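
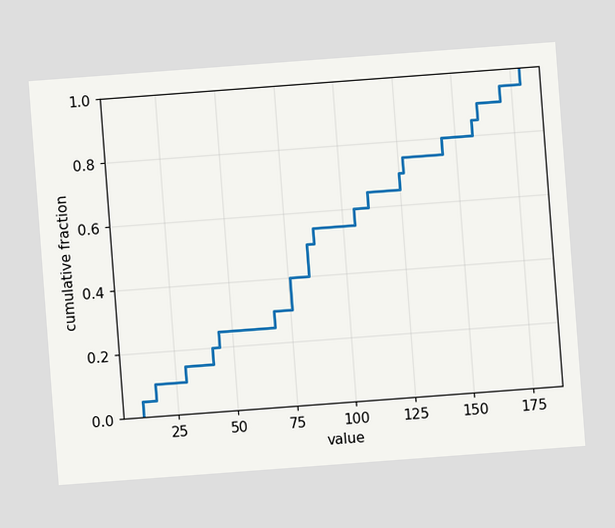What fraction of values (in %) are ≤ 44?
The chart is tilted about 4° counter-clockwise. At x=44 the ECDF step is at 25%.

25%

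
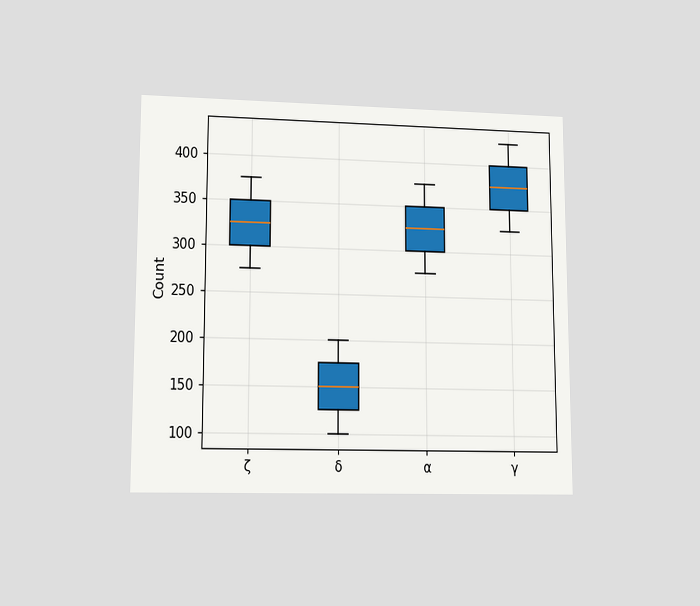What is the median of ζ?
325

The chart is viewed at a slight angle. The median line in the ζ box sits at 325.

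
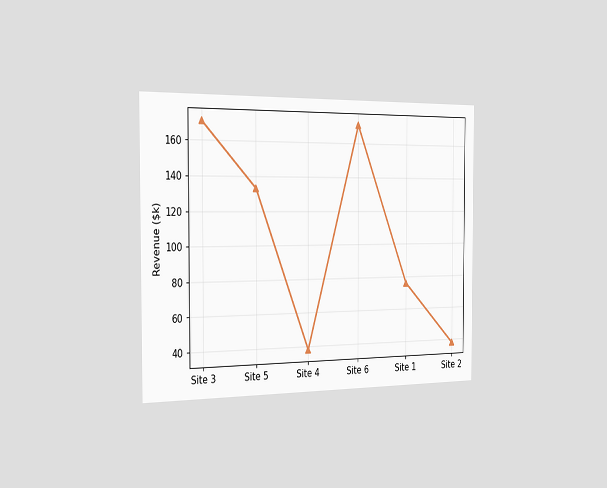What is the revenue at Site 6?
The chart is viewed slightly from the left. At Site 6, the line is at $171k.

$171k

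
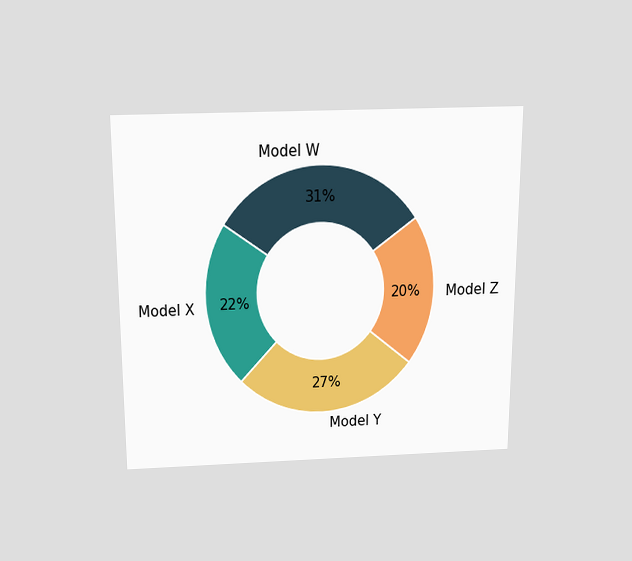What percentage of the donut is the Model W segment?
31%

The chart is viewed slightly from above. The Model W segment takes up 31% of the ring.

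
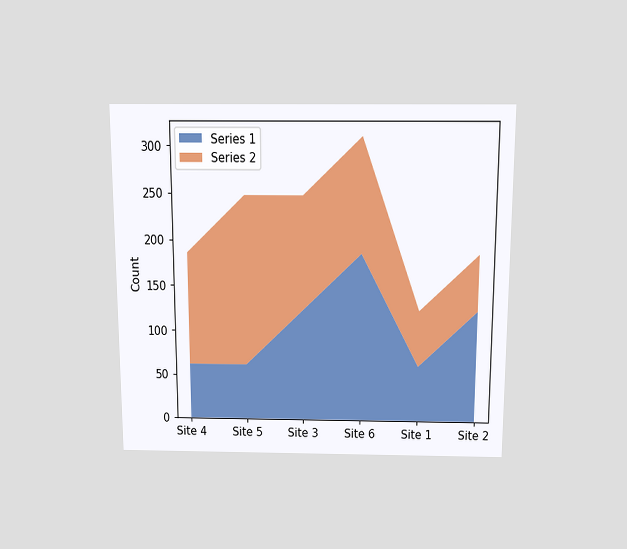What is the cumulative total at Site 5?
The chart is viewed slightly from above. The stacked total at Site 5 reaches 248.

248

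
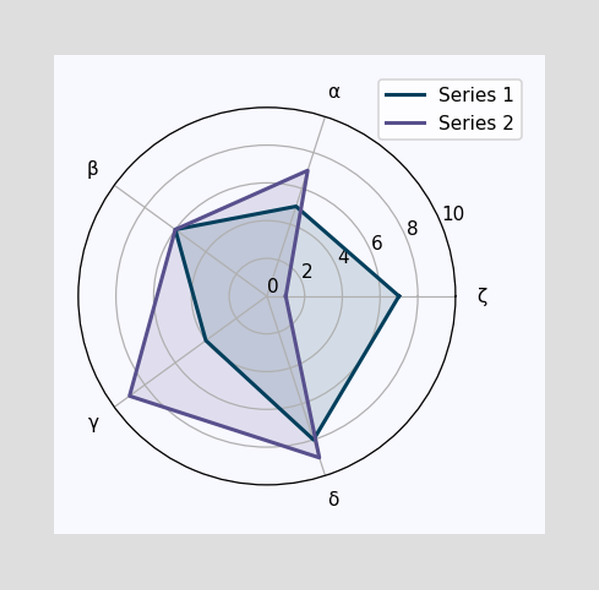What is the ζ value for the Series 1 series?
7

On the ζ axis, Series 1 reaches 7.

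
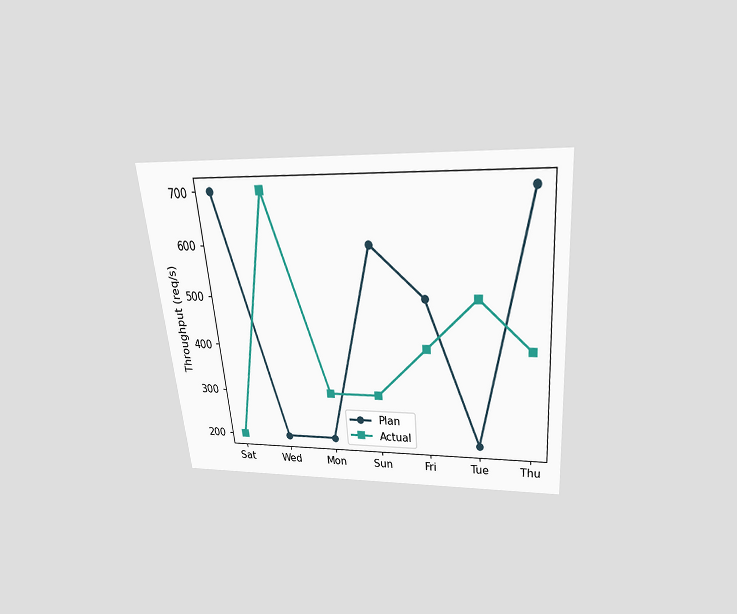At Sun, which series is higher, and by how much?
The chart is tilted about 5° counter-clockwise and viewed slightly from above. At Sun, Plan sits above the other line by 300req/s.

Plan, by 300req/s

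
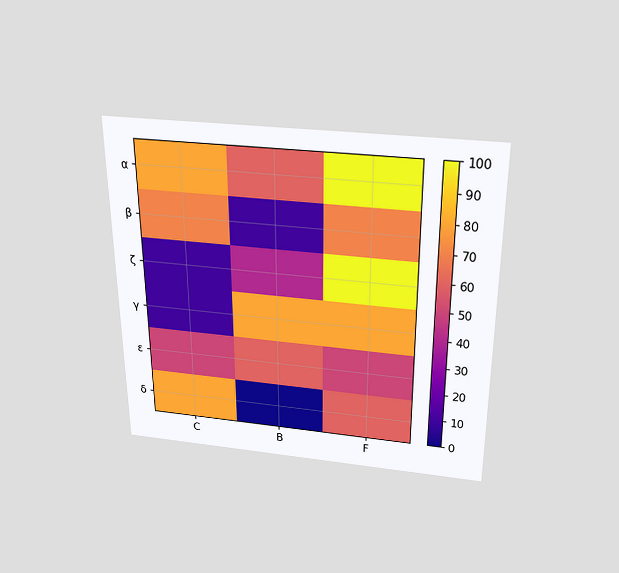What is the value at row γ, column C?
10

The chart is viewed slightly from above. Matching cell (γ, C) against the colorbar gives 10.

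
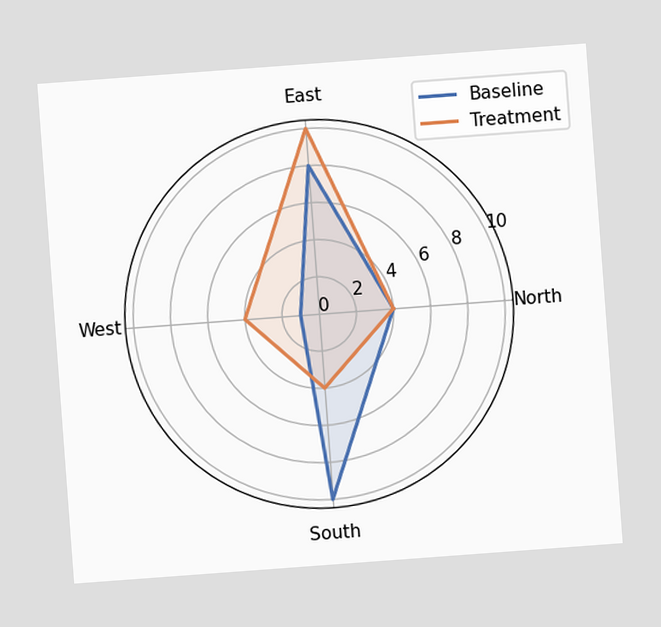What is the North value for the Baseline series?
The chart is tilted about 4° counter-clockwise. On the North axis, Baseline reaches 4.

4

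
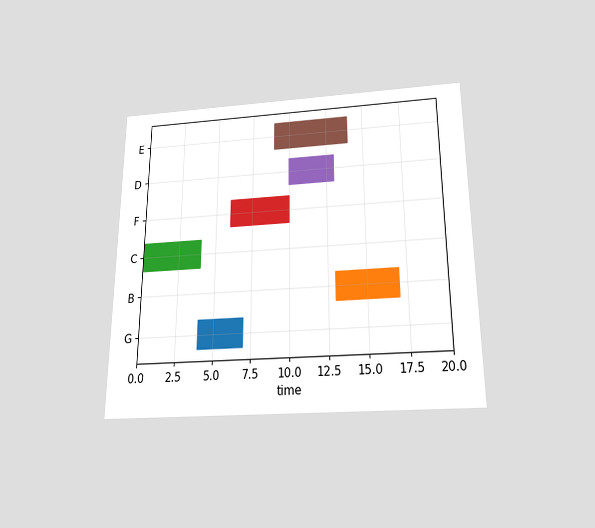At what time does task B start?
13

The chart is viewed slightly from below. The B bar begins at t=13.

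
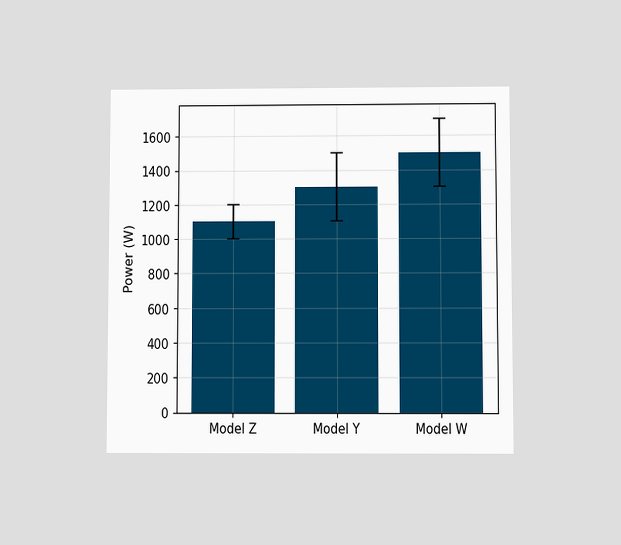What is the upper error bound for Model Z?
1200W

The chart is viewed slightly from below. The Model Z bar's upper whisker reaches 1200W.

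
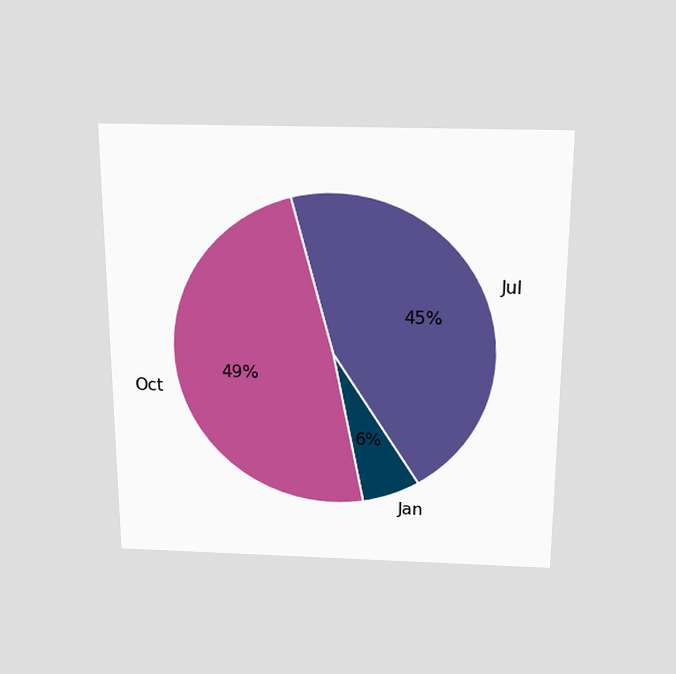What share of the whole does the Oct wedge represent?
The chart is viewed slightly from above. The Oct slice takes up 49% of the pie.

49%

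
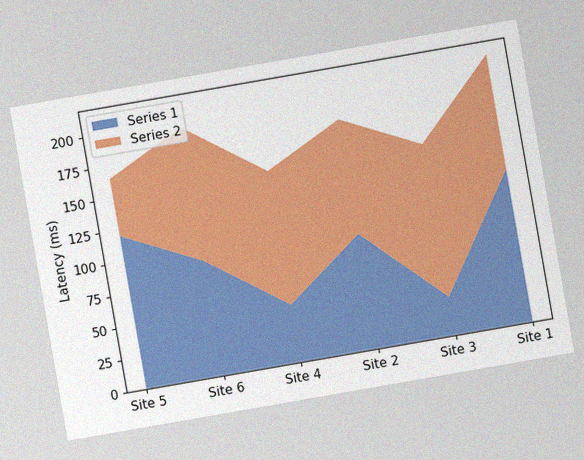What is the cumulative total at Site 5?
The chart is tilted about 10° counter-clockwise, with some photo noise. The stacked total at Site 5 reaches 165ms.

165ms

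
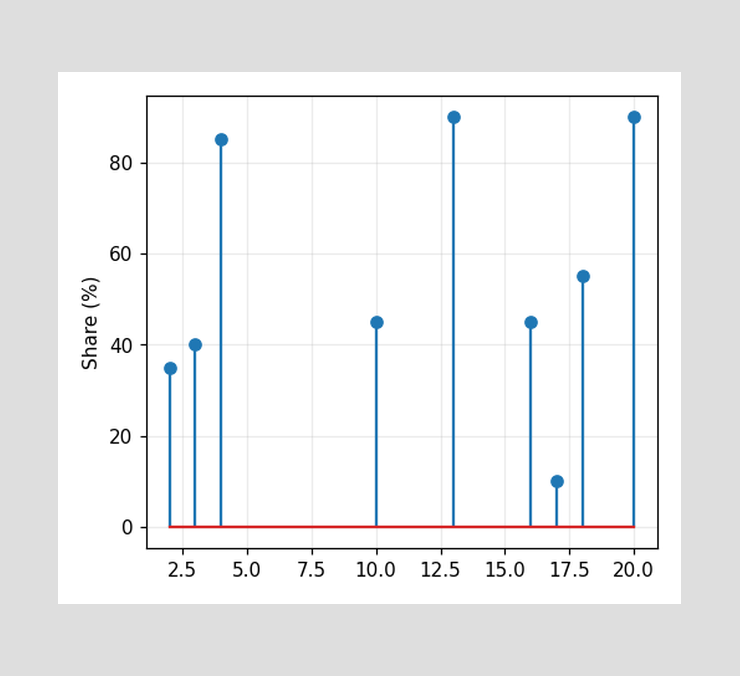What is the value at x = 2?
The stem at x=2 reaches 35%.

35%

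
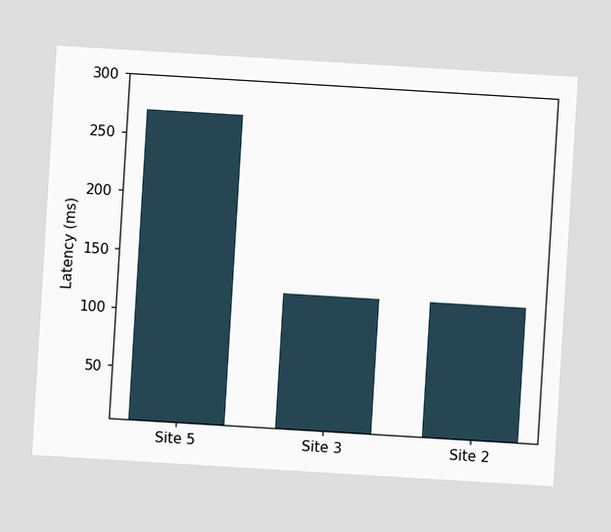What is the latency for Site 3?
The chart is tilted about 3° clockwise. Reading along the chart's y-axis, the Site 3 bar reaches 120ms.

120ms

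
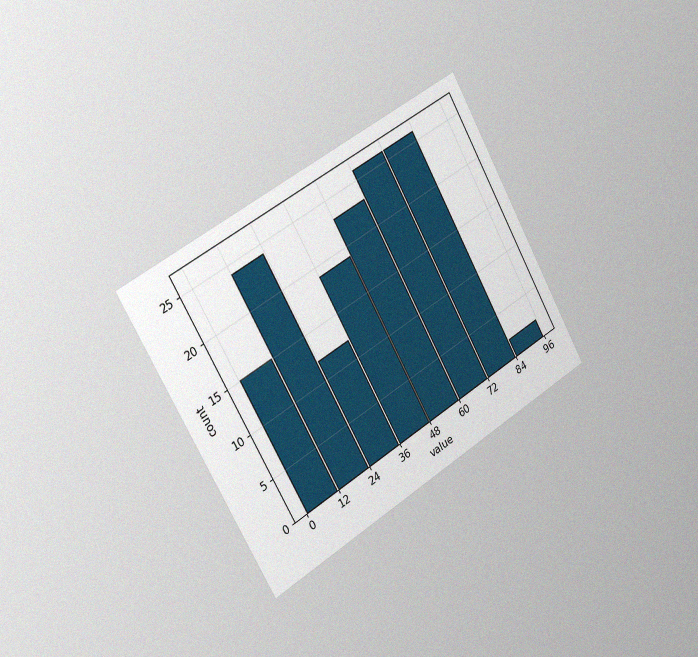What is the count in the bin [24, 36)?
The chart is tilted about 30° counter-clockwise and viewed slightly from the left, with some photo noise. The [24, 36) bin has height 12.

12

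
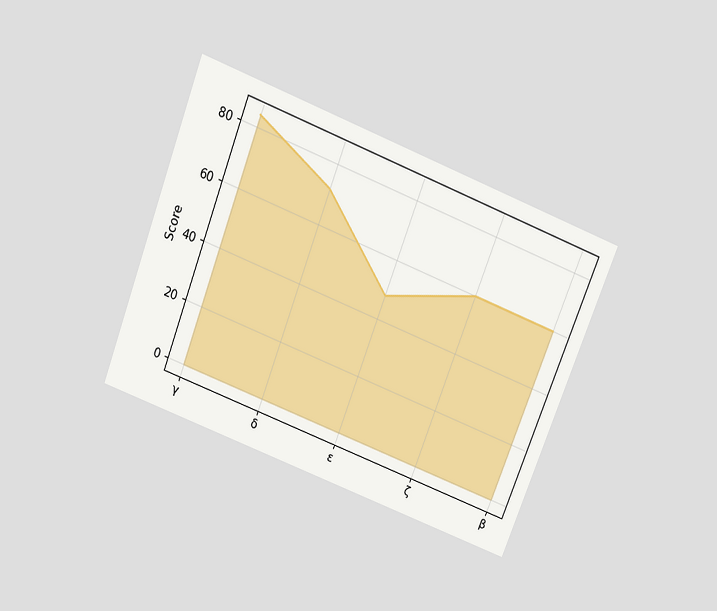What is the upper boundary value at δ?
The chart is tilted about 21° clockwise and viewed slightly from above. At δ the upper boundary is at 72.

72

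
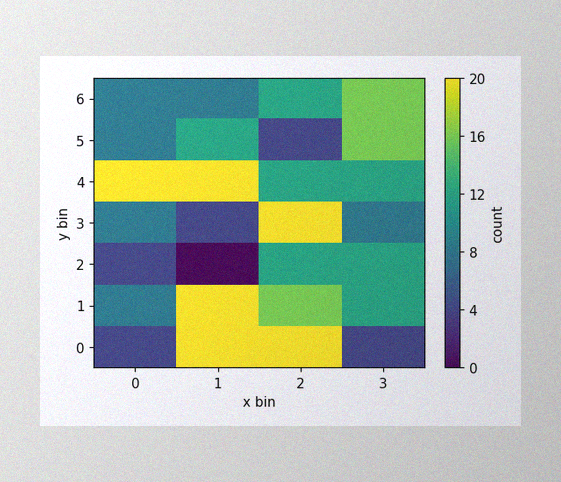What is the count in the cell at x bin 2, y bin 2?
12

The image has some photo noise and uneven lighting. Matching the cell (2, 2) against the colorbar gives 12.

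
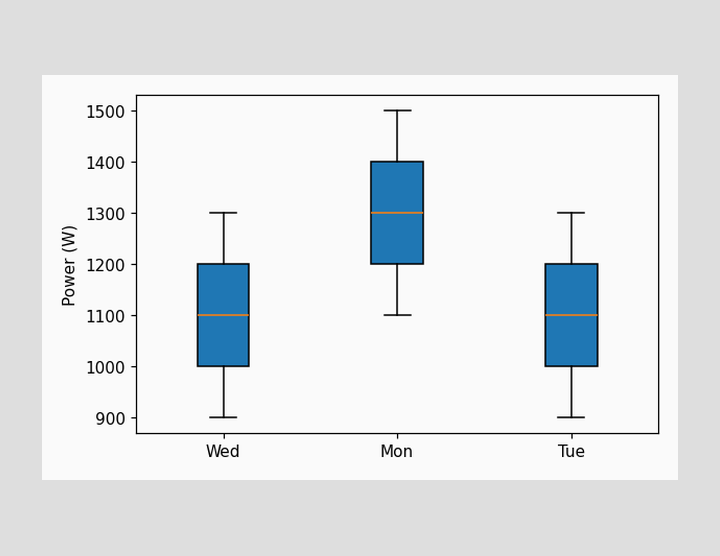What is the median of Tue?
1100W

The median line in the Tue box sits at 1100W.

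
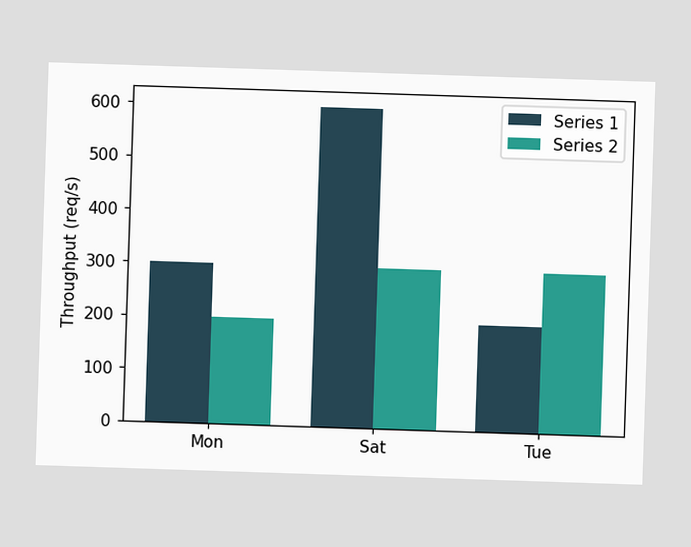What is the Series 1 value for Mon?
The Series 1 bar at Mon reaches 300req/s on the y-axis.

300req/s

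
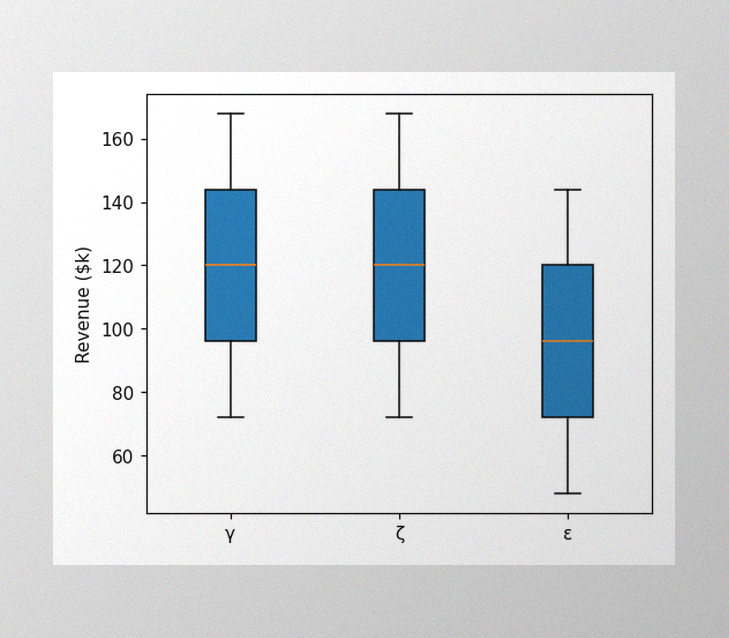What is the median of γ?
The image has some photo noise and uneven lighting. The median line in the γ box sits at $120k.

$120k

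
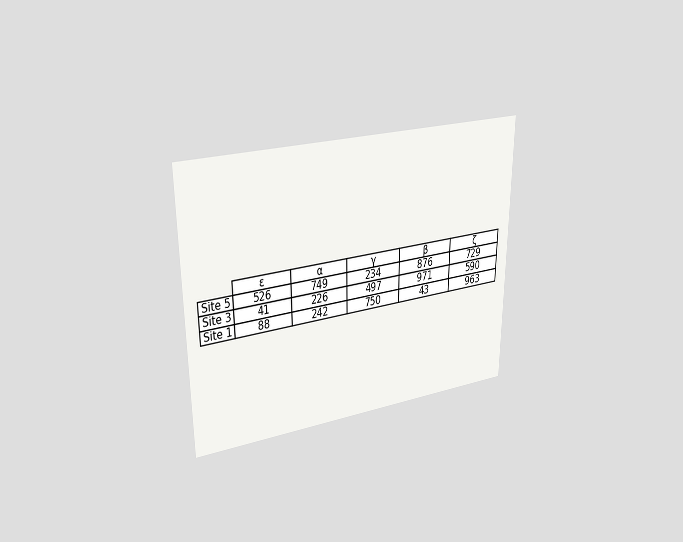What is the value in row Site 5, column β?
The chart is viewed at a slight angle. The (Site 5, β) cell reads 876.

876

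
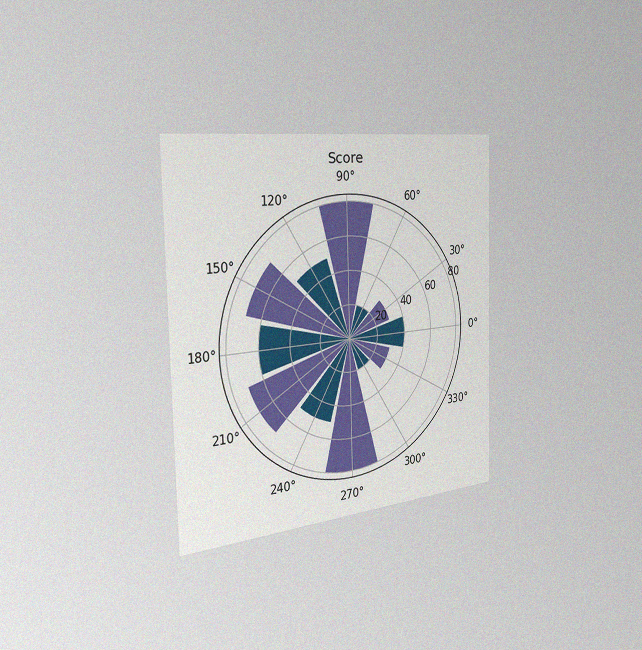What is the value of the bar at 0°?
The chart is viewed slightly from the left, with some photo noise. The bar at 0° reaches 40 on the radial axis.

40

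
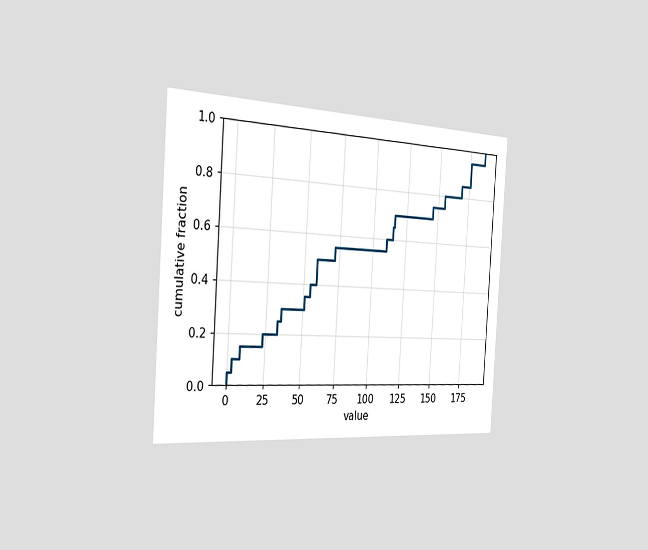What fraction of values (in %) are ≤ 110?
60%

The chart is tilted about 4° clockwise and viewed slightly from the left. At x=110 the ECDF step is at 60%.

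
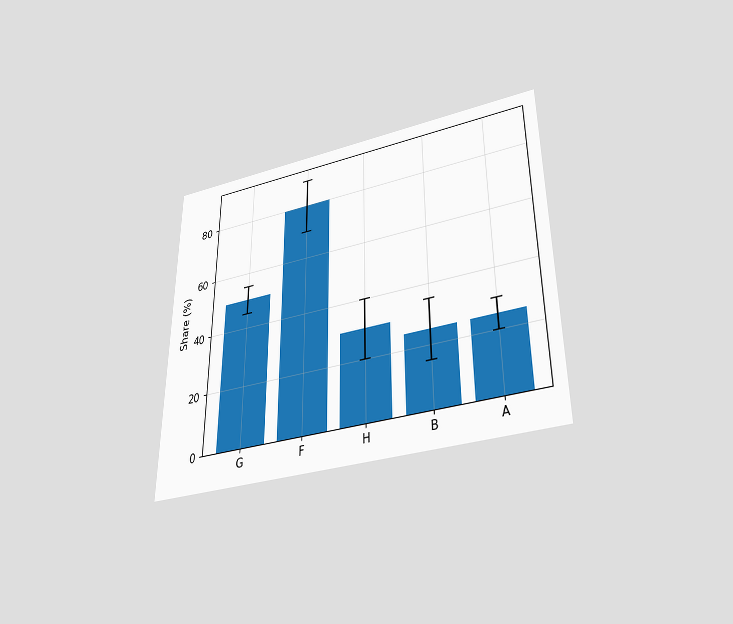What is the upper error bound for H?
40%

The chart is viewed slightly from below. The H bar's upper whisker reaches 40%.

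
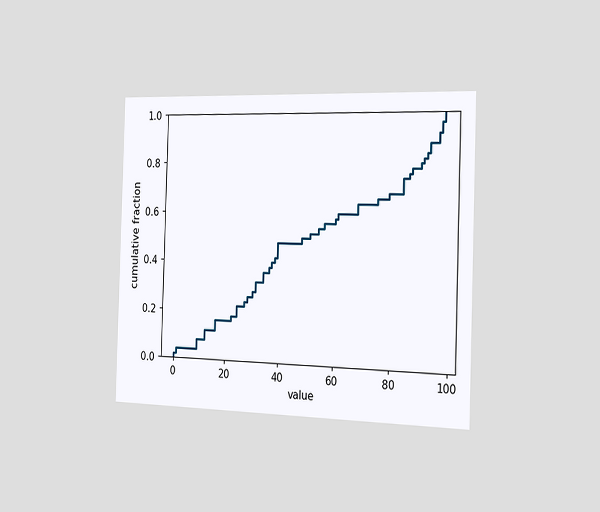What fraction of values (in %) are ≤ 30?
28%

The chart is viewed slightly from the right. At x=30 the ECDF step is at 28%.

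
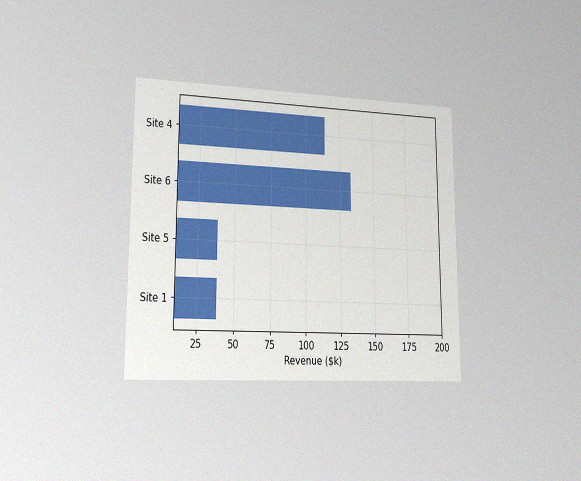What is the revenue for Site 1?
The chart is viewed slightly from the left, with some photo noise. Reading along the chart's x-axis, the Site 1 bar reaches $38k.

$38k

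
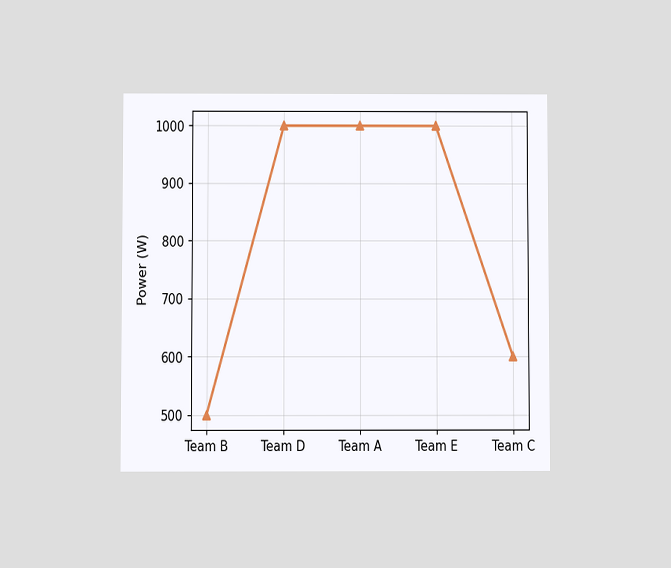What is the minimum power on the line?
500W

The chart is viewed at a slight angle. The lowest point is at Team B, and reading across to the y-axis gives 500W.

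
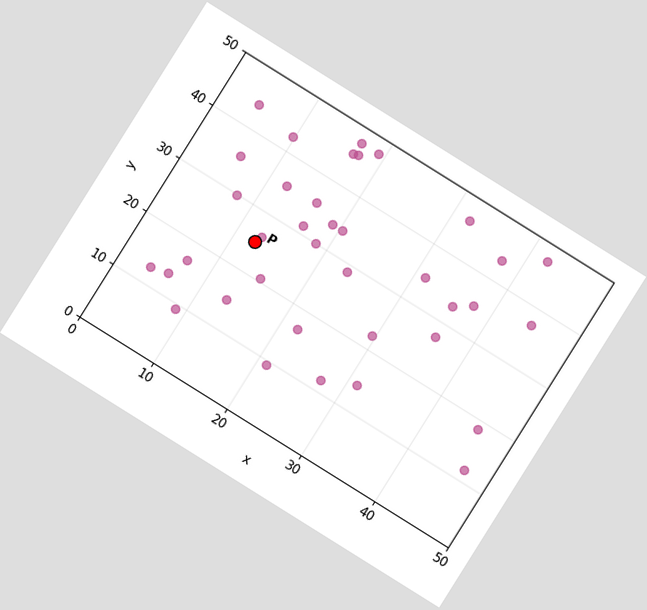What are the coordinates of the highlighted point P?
(12.5, 25)

The chart is tilted about 32° clockwise. Following the gridlines from P to each axis, P sits at (12.5, 25).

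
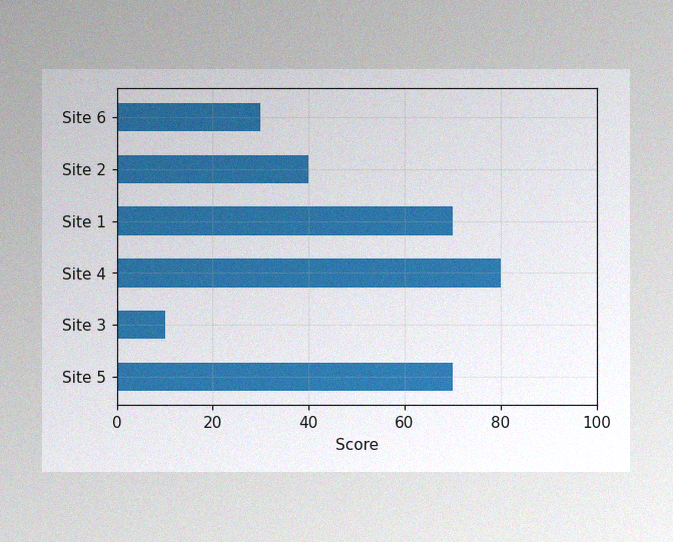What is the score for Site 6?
The image has some photo noise and uneven lighting. Reading along the chart's x-axis, the Site 6 bar reaches 30.

30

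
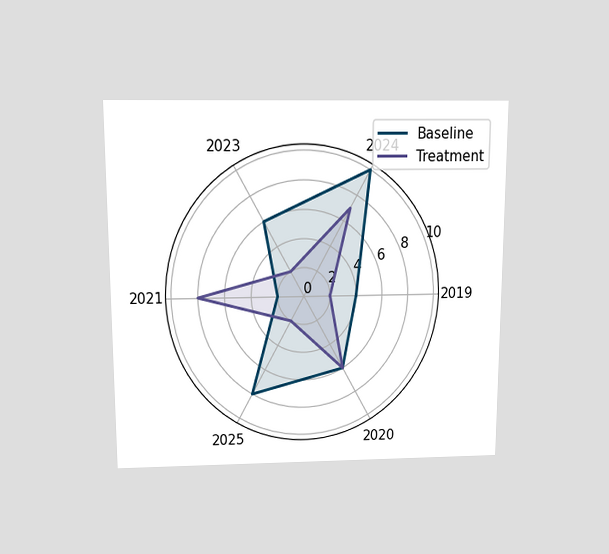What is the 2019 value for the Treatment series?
The chart is viewed slightly from above. On the 2019 axis, Treatment reaches 2.

2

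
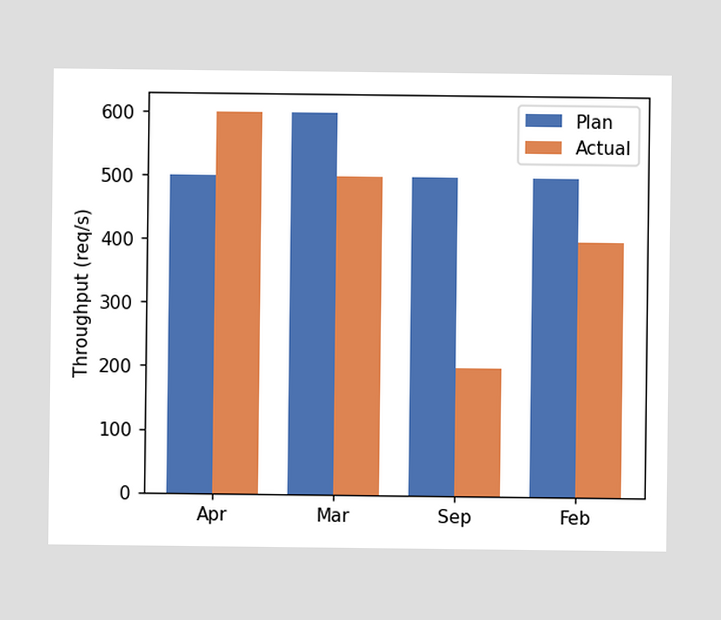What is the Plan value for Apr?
The Plan bar at Apr reaches 500req/s on the y-axis.

500req/s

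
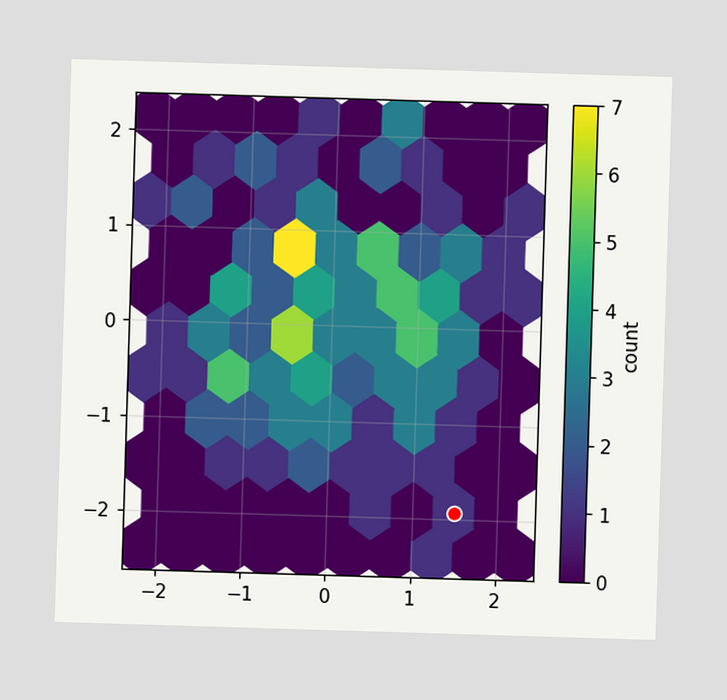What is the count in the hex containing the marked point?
1

The marked hex reads 1 on the colorbar.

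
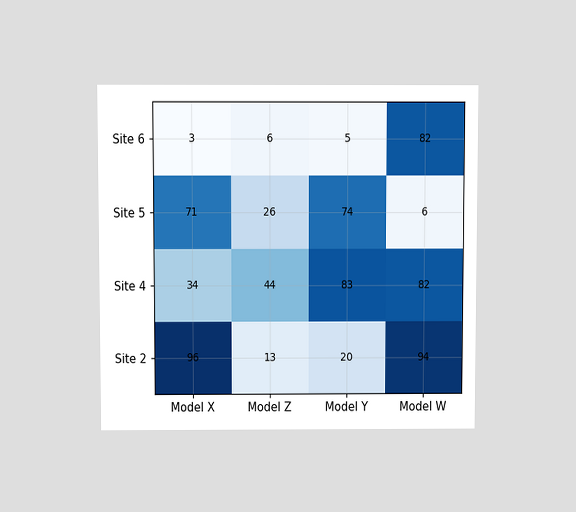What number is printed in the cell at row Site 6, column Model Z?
The chart is viewed slightly from above. The (Site 6, Model Z) cell reads 6.

6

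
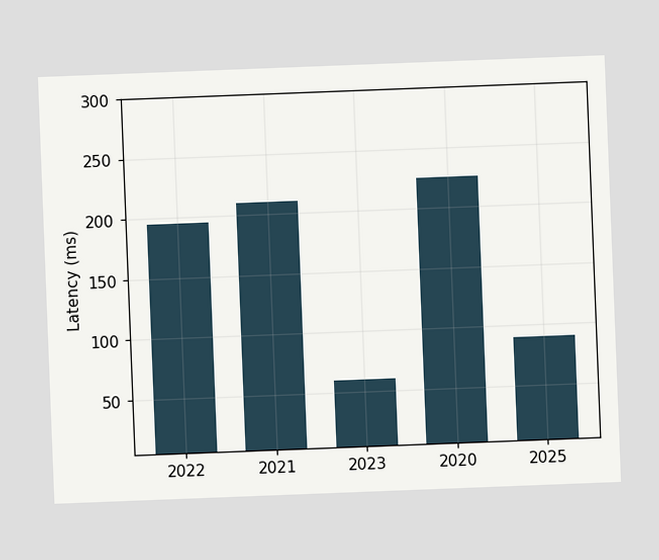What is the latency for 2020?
The chart is tilted about 2° counter-clockwise. Reading along the chart's y-axis, the 2020 bar reaches 225ms.

225ms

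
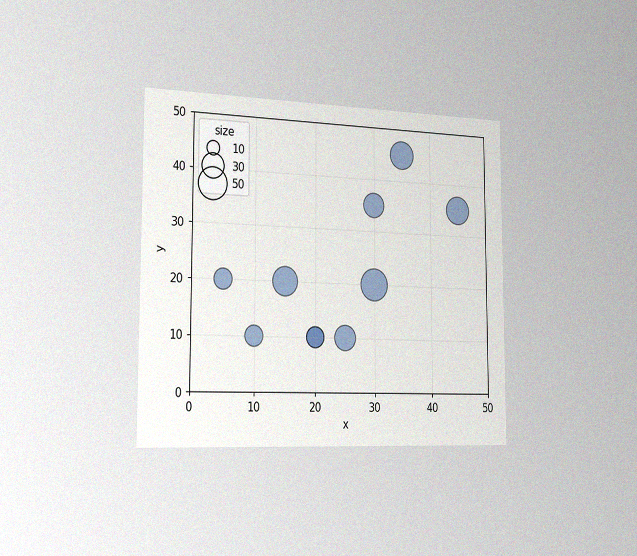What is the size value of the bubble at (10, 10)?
The chart is viewed slightly from the left, with some photo noise. Matching the bubble at (10, 10) against the size legend gives 20.

20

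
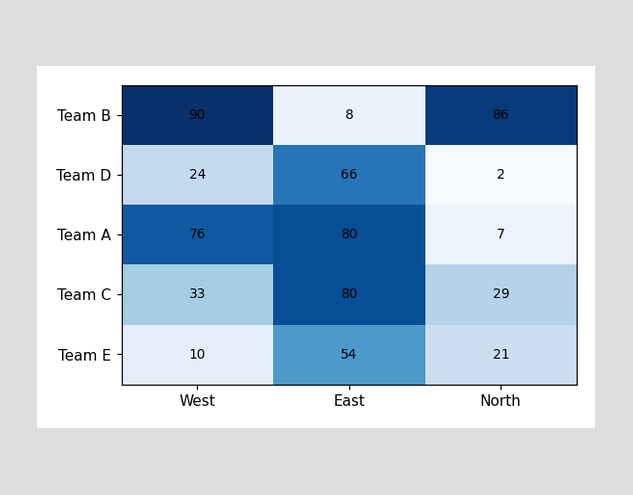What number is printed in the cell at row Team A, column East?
The (Team A, East) cell reads 80.

80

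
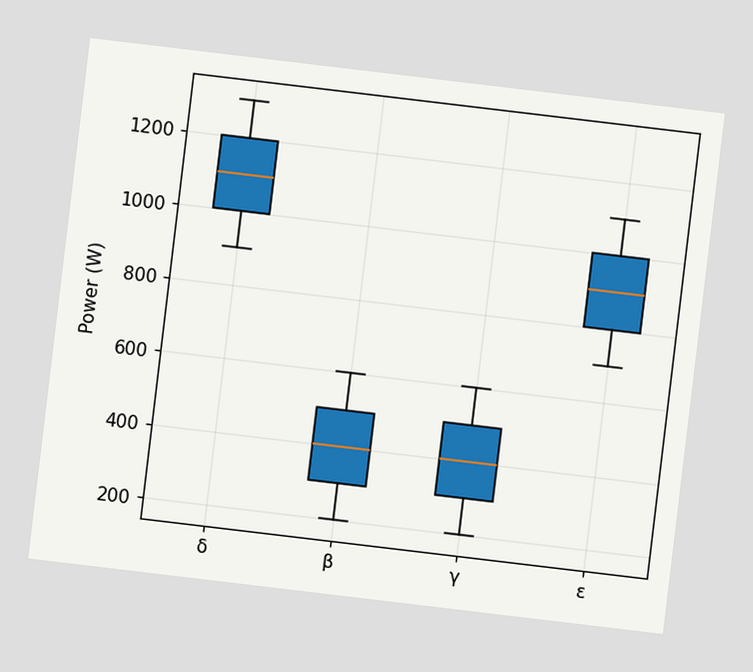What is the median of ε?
900W

The chart is tilted about 7° clockwise. The median line in the ε box sits at 900W.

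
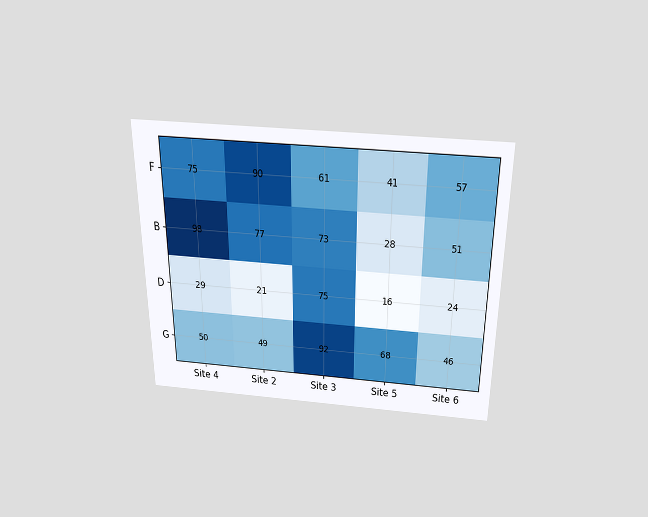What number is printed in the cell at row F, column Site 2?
90

The chart is viewed slightly from above. The (F, Site 2) cell reads 90.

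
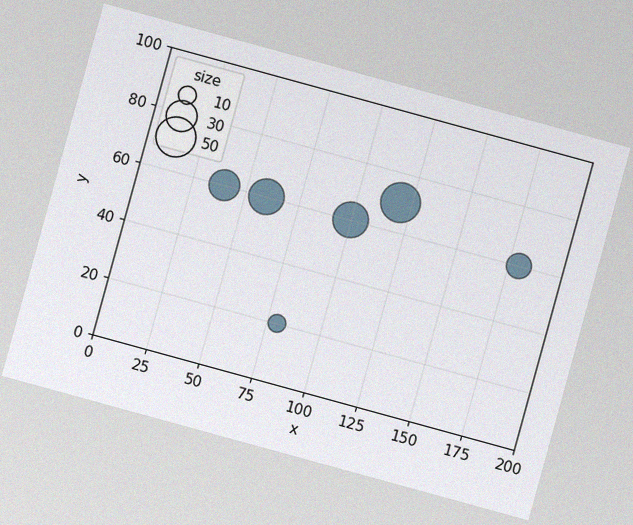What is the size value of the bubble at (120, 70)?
The chart is tilted about 15° clockwise, with some photo noise. Matching the bubble at (120, 70) against the size legend gives 50.

50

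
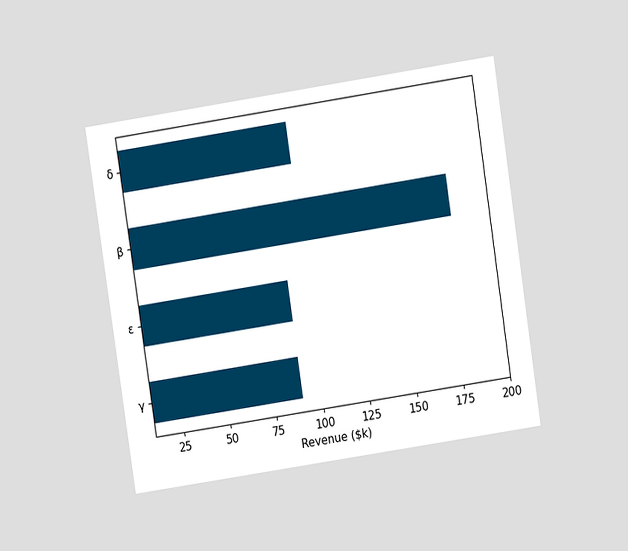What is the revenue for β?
The chart is tilted about 9° counter-clockwise and viewed at a slight angle. Reading along the chart's x-axis, the β bar reaches $180k.

$180k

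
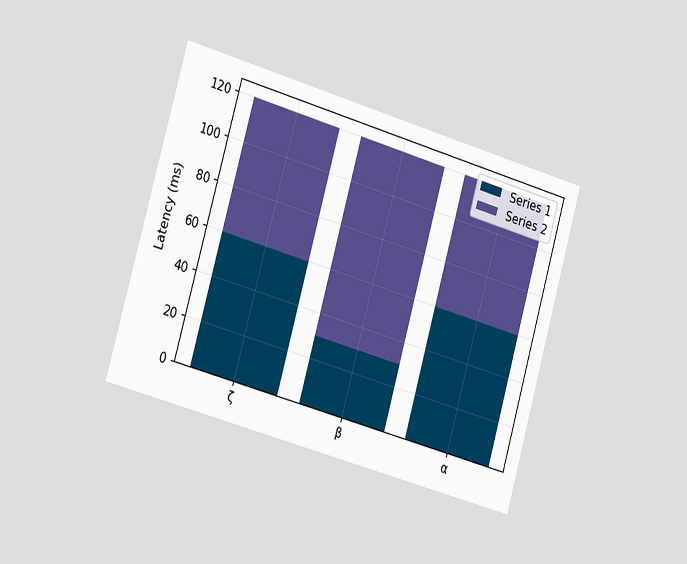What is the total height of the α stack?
120ms

The chart is tilted about 16° clockwise and viewed slightly from the left. The α stack's top reaches 120ms on the y-axis.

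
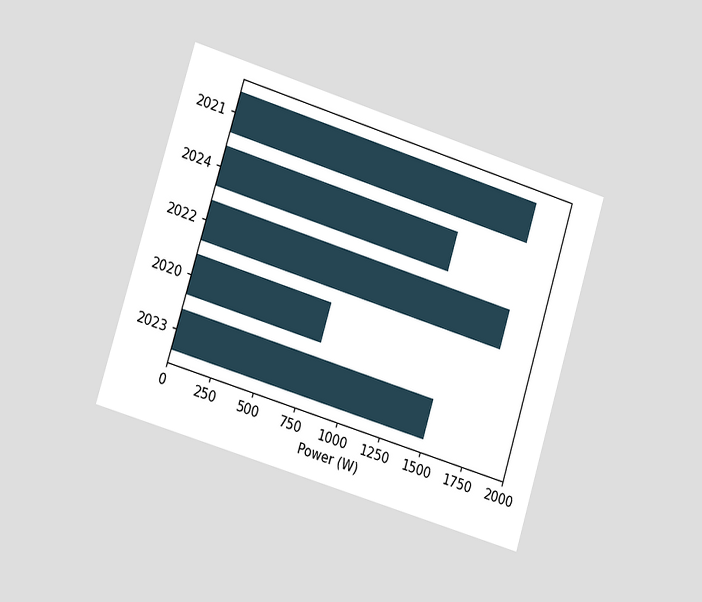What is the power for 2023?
The chart is tilted about 17° clockwise and viewed slightly from the left. Reading along the chart's x-axis, the 2023 bar reaches 1500W.

1500W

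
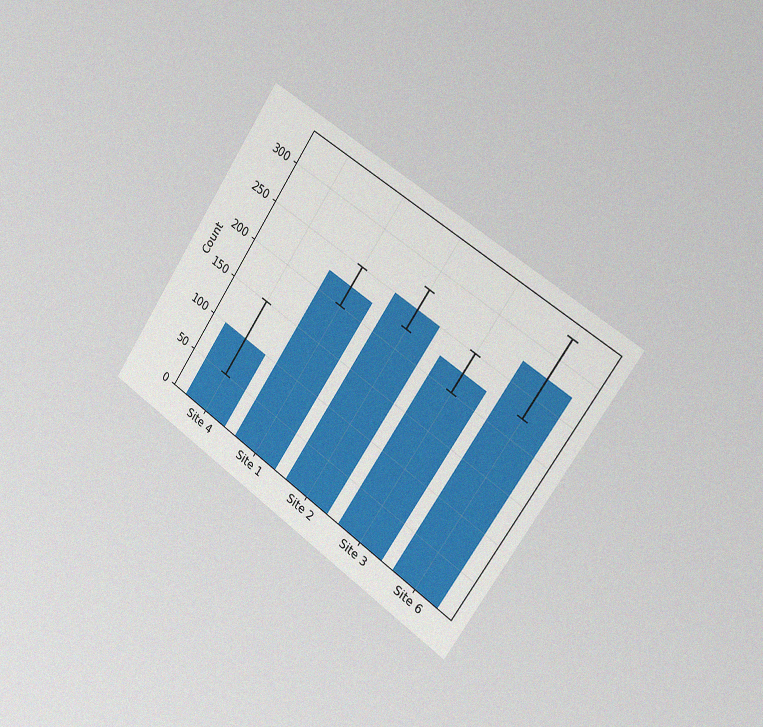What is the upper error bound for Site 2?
The chart is tilted about 34° clockwise and viewed slightly from the right, with some photo noise. The Site 2 bar's upper whisker reaches 275.

275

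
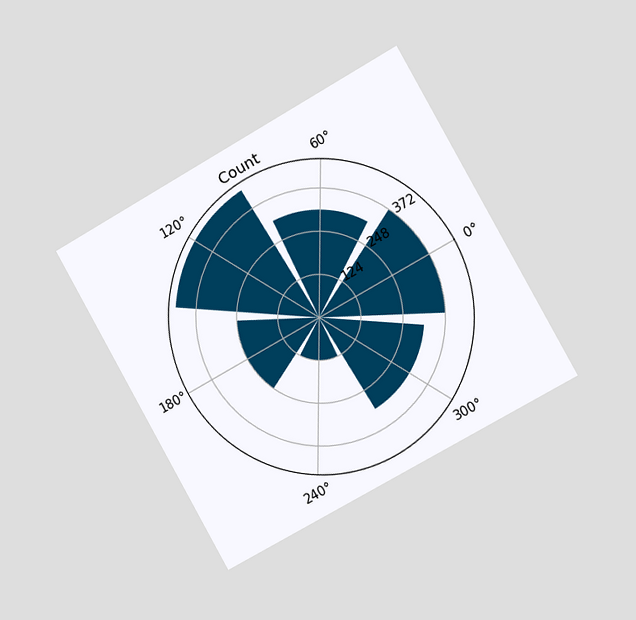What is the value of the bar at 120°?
434

The chart is tilted about 30° counter-clockwise and viewed slightly from the right. The bar at 120° reaches 434 on the radial axis.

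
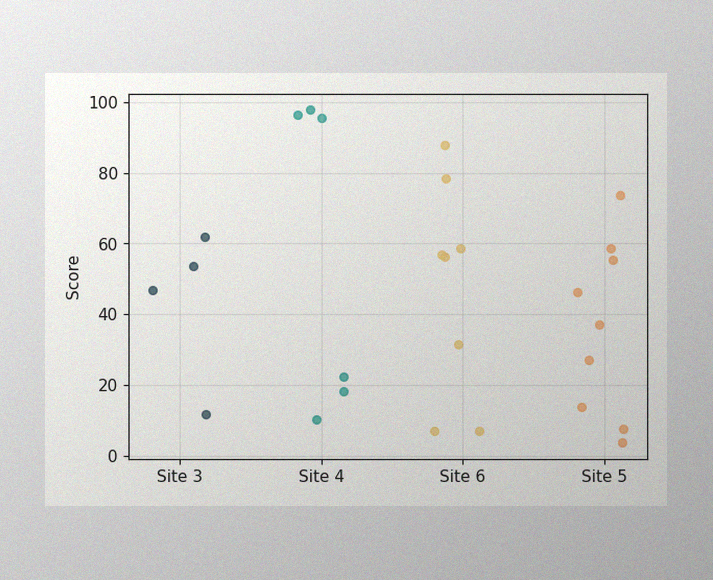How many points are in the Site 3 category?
4

The image has some photo noise and uneven lighting. Counting the markers in the Site 3 column gives 4.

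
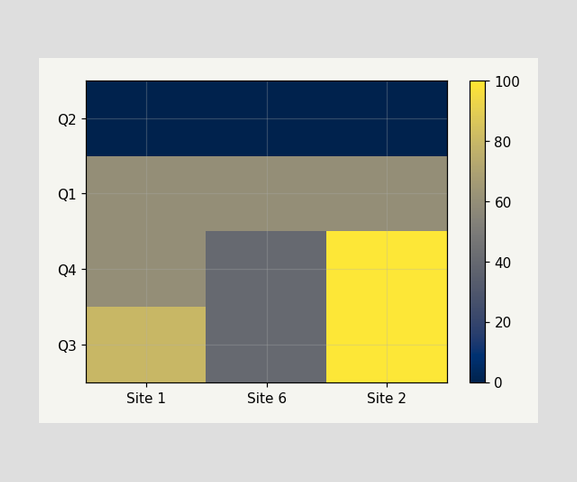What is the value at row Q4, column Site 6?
40

Matching cell (Q4, Site 6) against the colorbar gives 40.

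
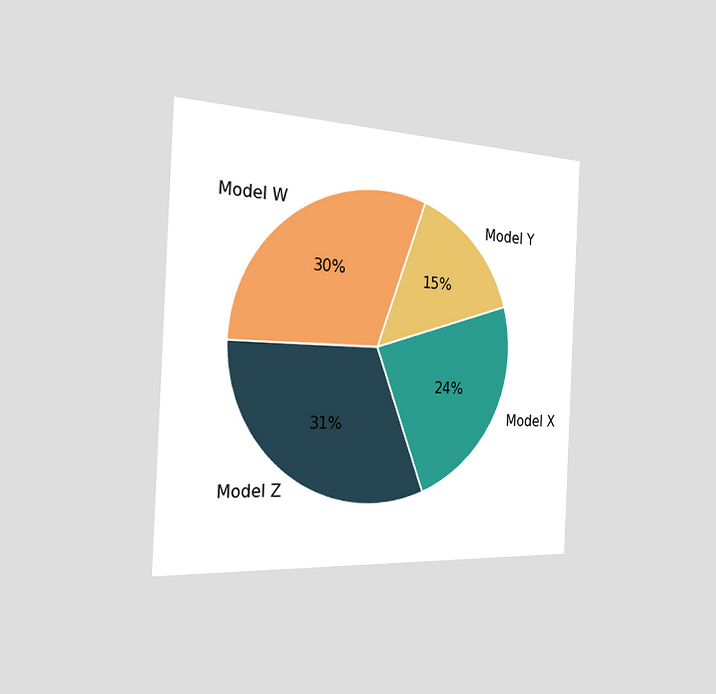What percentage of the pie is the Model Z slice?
31%

The chart is tilted about 3° clockwise and viewed slightly from the left. The Model Z slice takes up 31% of the pie.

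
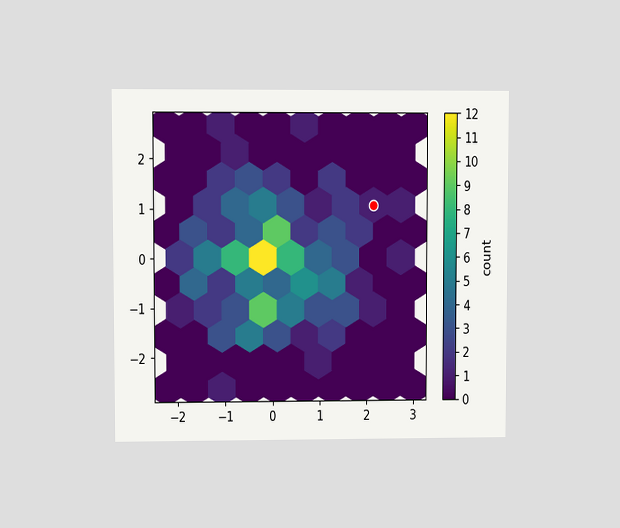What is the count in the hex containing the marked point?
1

The chart is viewed at a slight angle. The marked hex reads 1 on the colorbar.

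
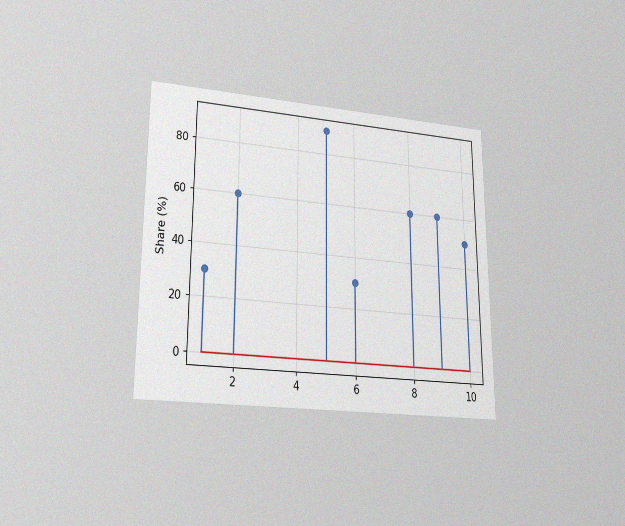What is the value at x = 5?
The chart is viewed at a slight angle, with some photo noise. The stem at x=5 reaches 90%.

90%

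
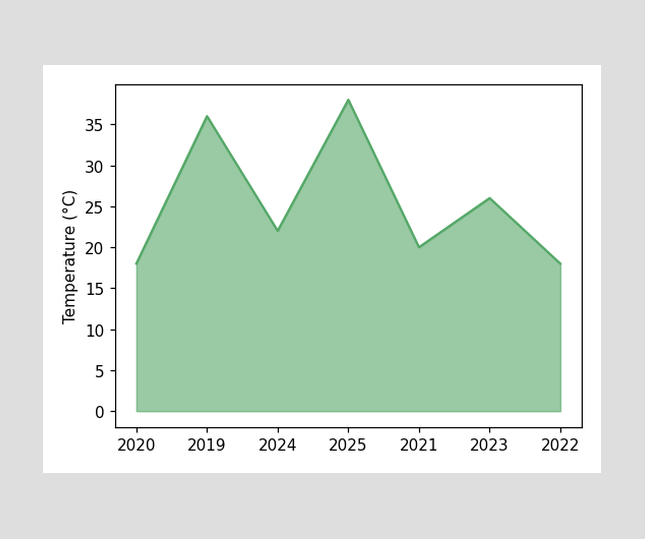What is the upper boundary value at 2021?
20°C

At 2021 the upper boundary is at 20°C.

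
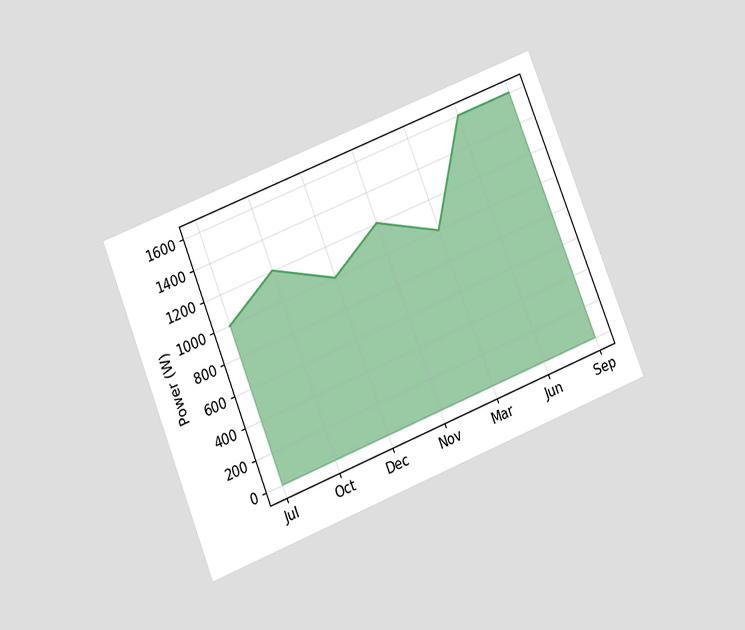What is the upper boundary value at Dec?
1000W

The chart is tilted about 22° counter-clockwise and viewed slightly from below. At Dec the upper boundary is at 1000W.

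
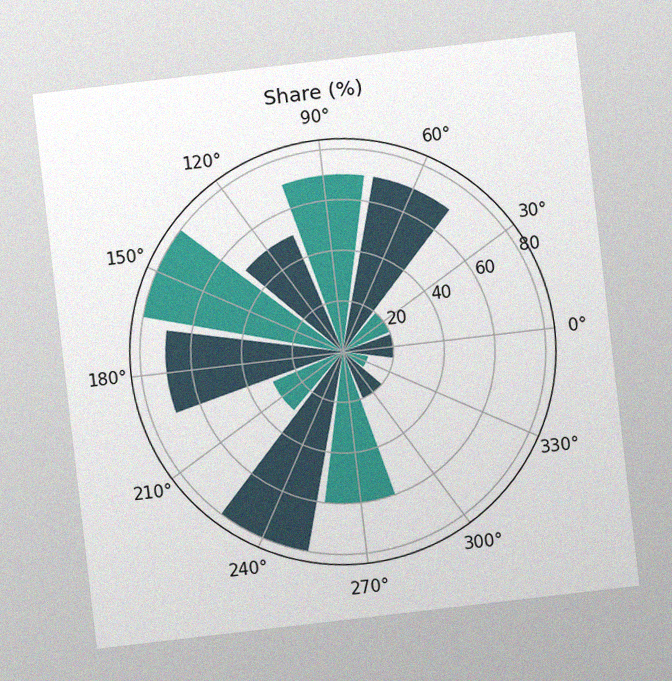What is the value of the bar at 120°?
50%

The chart is tilted about 7° counter-clockwise, with some photo noise. The bar at 120° reaches 50% on the radial axis.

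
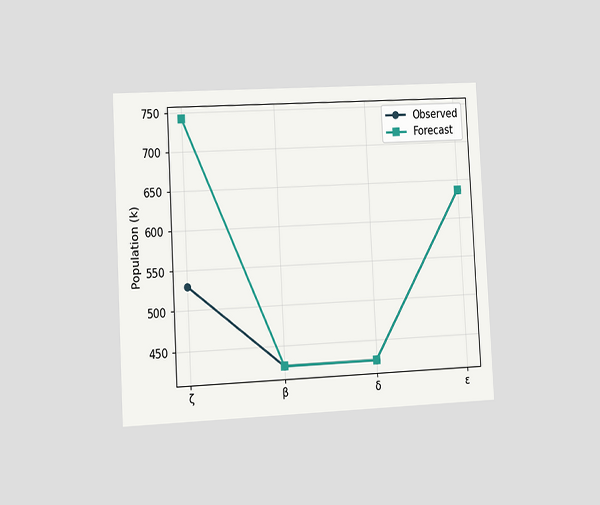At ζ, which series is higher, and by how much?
The chart is tilted about 3° counter-clockwise and viewed slightly from the left. At ζ, Forecast sits above the other line by 212k.

Forecast, by 212k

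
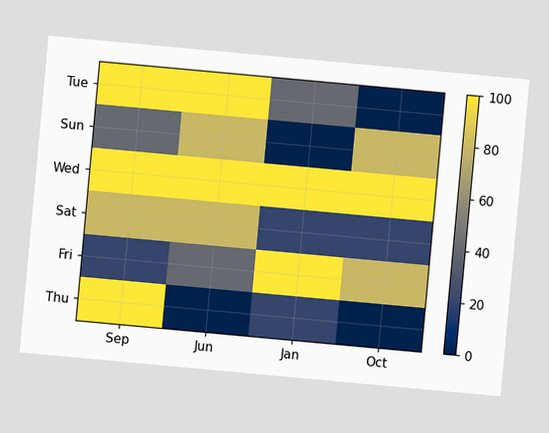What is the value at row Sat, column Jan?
The chart is tilted about 5° clockwise. Matching cell (Sat, Jan) against the colorbar gives 20.

20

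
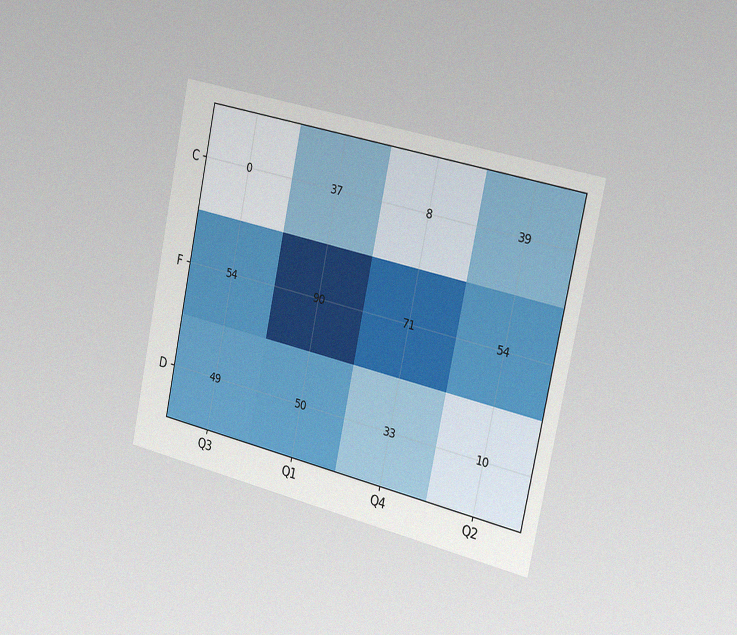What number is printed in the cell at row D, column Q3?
49

The chart is tilted about 12° clockwise and viewed slightly from the right, with some photo noise. The (D, Q3) cell reads 49.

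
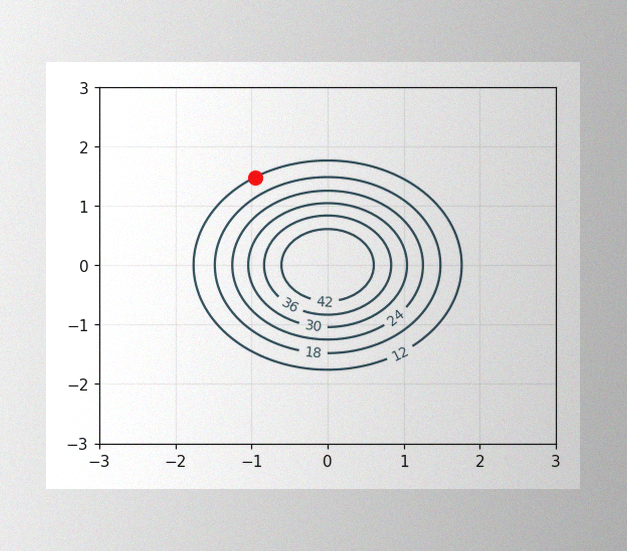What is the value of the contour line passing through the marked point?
The image has some photo noise and uneven lighting. The marked point sits on the contour labelled 12.

12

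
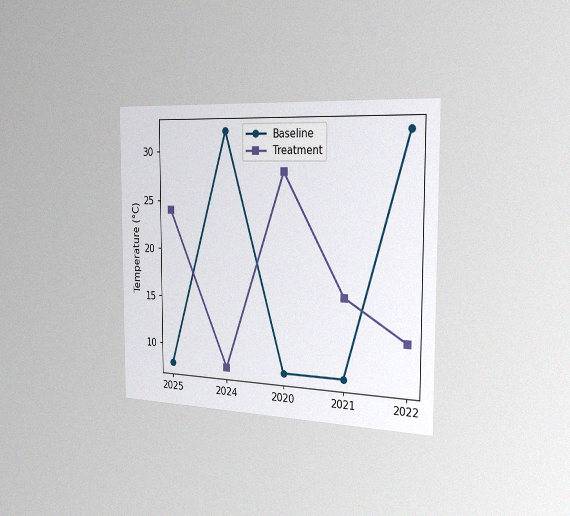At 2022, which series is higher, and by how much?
Baseline, by 20°C

The chart is viewed slightly from the right, with some photo noise. At 2022, Baseline sits above the other line by 20°C.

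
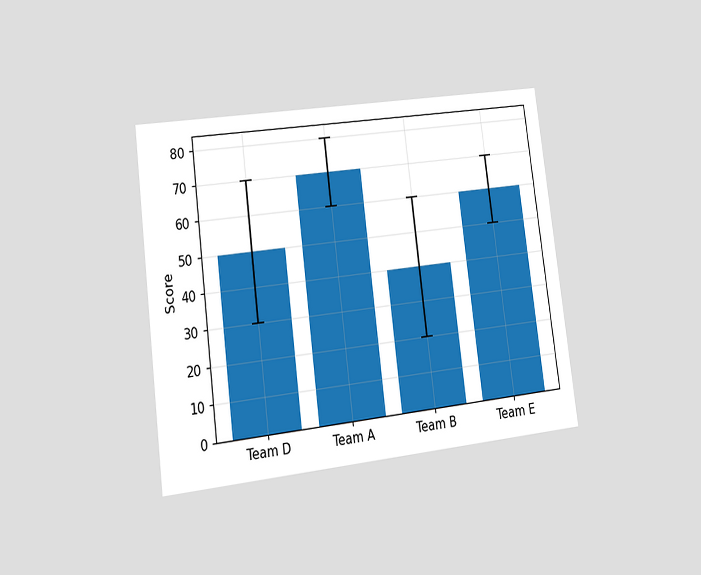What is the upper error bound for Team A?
The chart is tilted about 7° counter-clockwise and viewed at a slight angle. The Team A bar's upper whisker reaches 80.

80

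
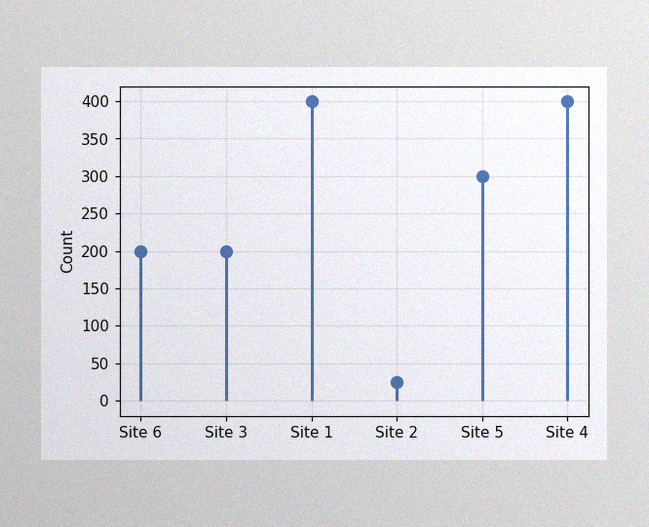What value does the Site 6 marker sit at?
The image has some photo noise and uneven lighting. The Site 6 marker sits at 200.

200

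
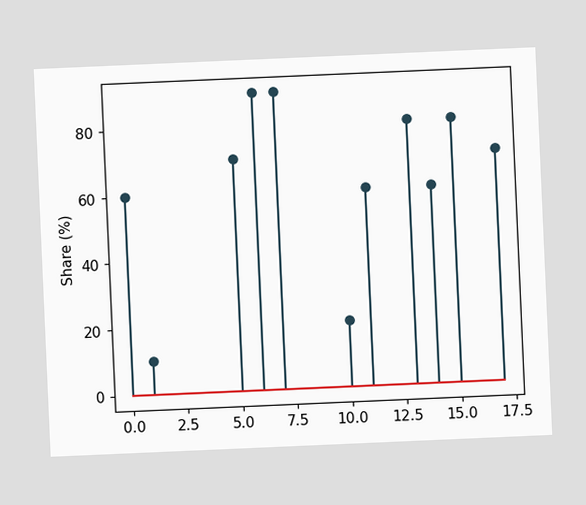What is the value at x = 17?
70%

The chart is tilted about 3° counter-clockwise. The stem at x=17 reaches 70%.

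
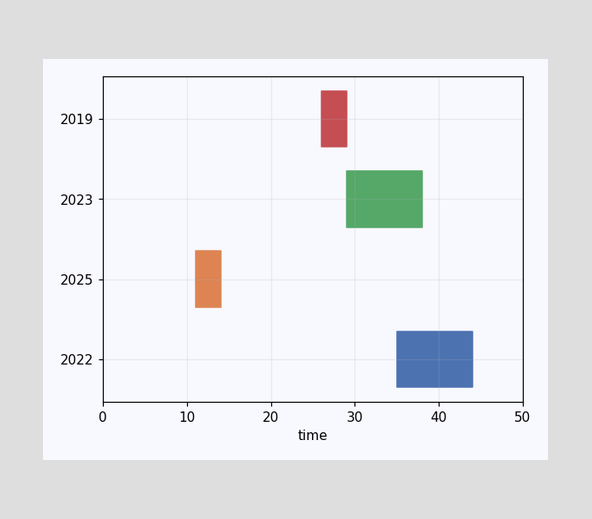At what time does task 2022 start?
35

The 2022 bar begins at t=35.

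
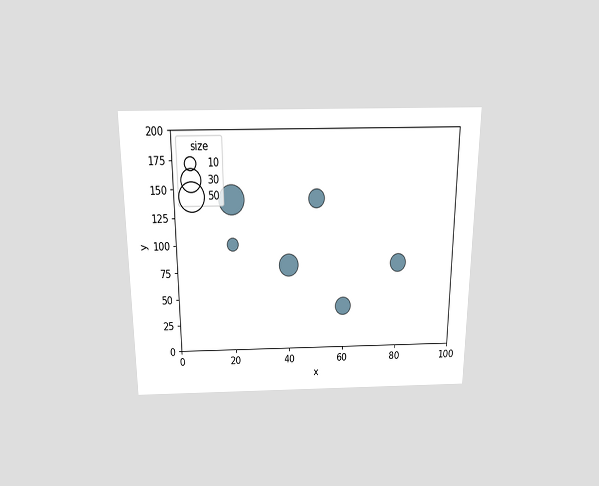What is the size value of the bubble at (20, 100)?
10

The chart is viewed slightly from above. Matching the bubble at (20, 100) against the size legend gives 10.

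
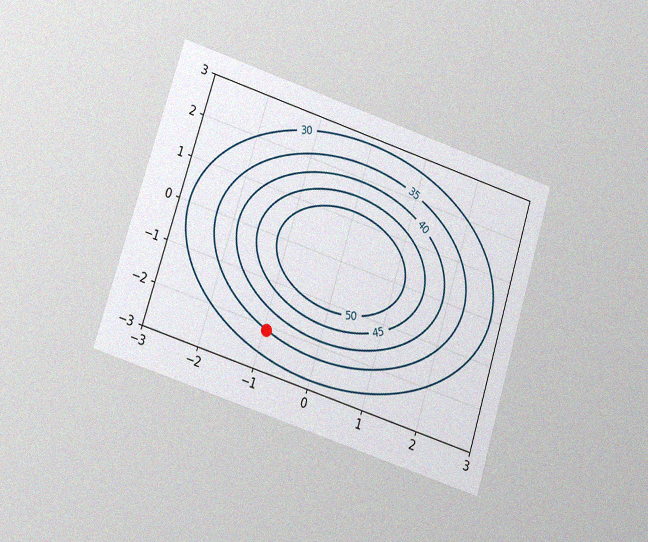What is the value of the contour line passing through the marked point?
35

The chart is tilted about 18° clockwise and viewed at a slight angle, with some photo noise. The marked point sits on the contour labelled 35.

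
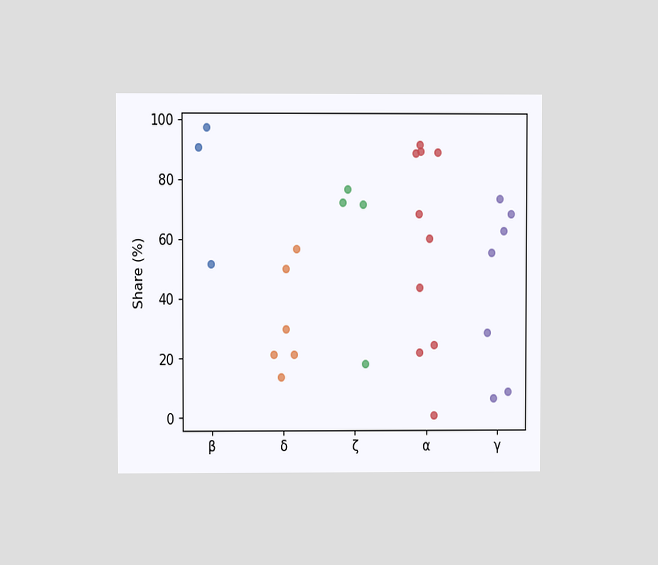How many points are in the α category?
10

The chart is viewed at a slight angle. Counting the markers in the α column gives 10.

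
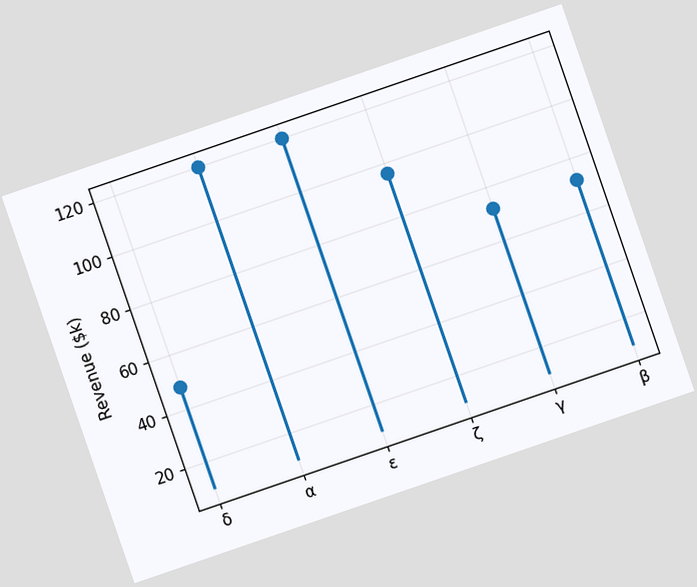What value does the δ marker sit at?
$48k

The chart is tilted about 19° counter-clockwise. The δ marker sits at $48k.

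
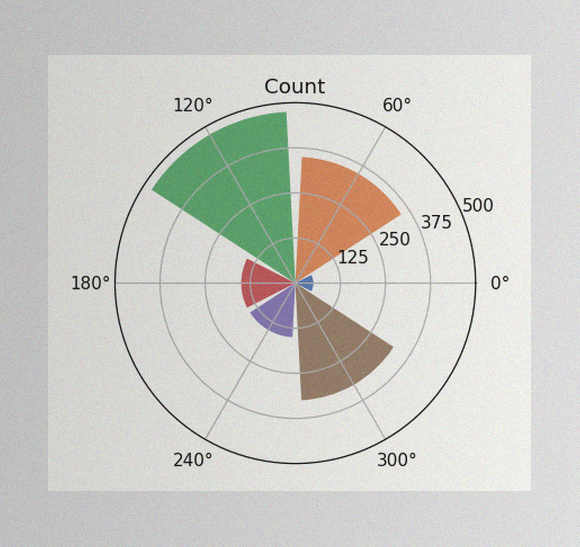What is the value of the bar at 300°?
325

The image has some photo noise and uneven lighting. The bar at 300° reaches 325 on the radial axis.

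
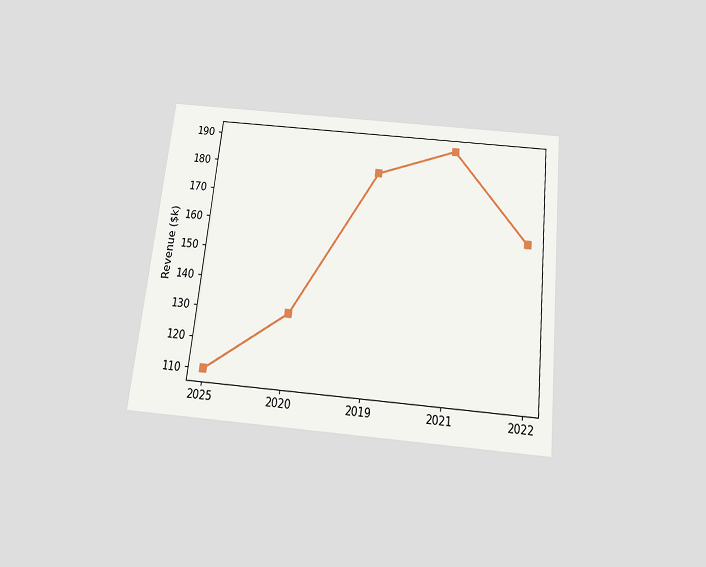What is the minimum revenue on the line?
The chart is tilted about 6° clockwise and viewed slightly from below. The lowest point is at 2025, and reading across to the y-axis gives $110k.

$110k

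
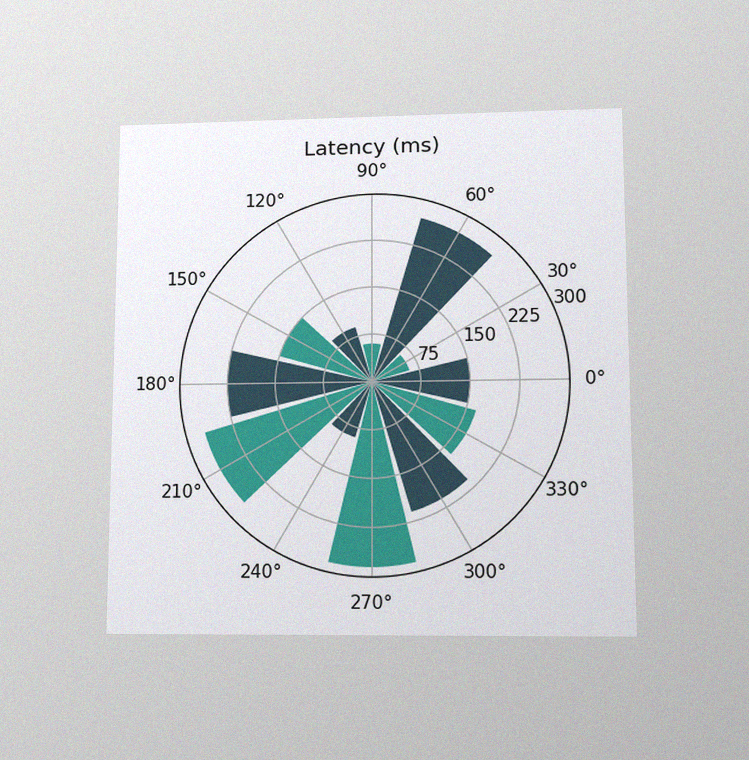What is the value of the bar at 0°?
The chart is viewed at a slight angle, with some photo noise. The bar at 0° reaches 150ms on the radial axis.

150ms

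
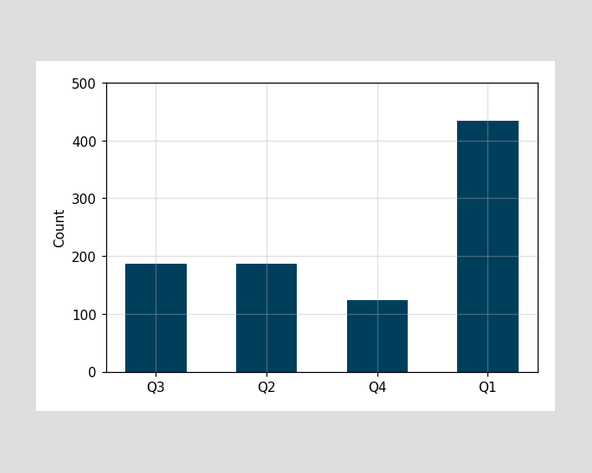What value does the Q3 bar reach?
186

Reading along the chart's y-axis, the Q3 bar reaches 186.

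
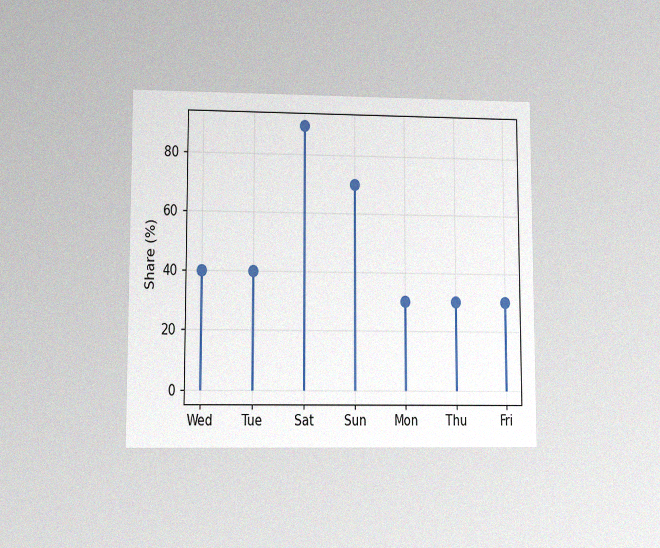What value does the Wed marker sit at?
40%

The chart is viewed at a slight angle, with some photo noise. The Wed marker sits at 40%.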